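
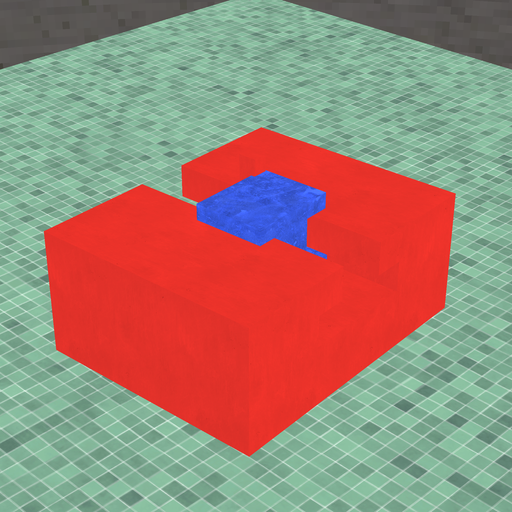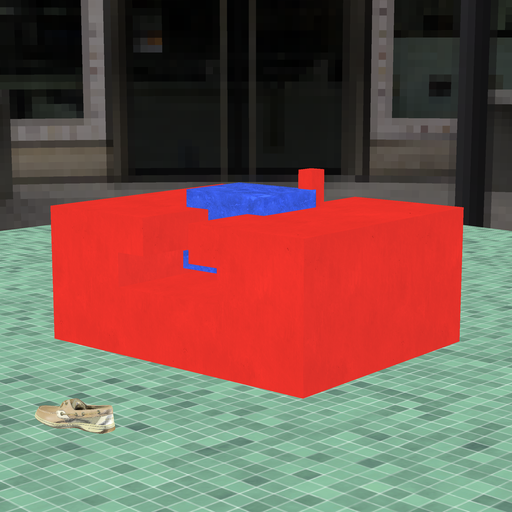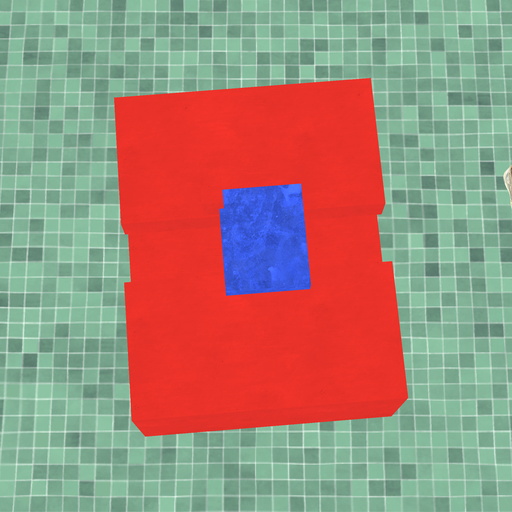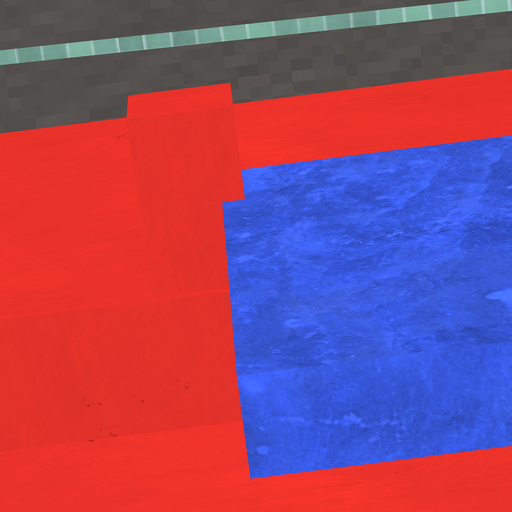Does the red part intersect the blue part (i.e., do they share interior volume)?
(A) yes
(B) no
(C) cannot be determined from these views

(A) yes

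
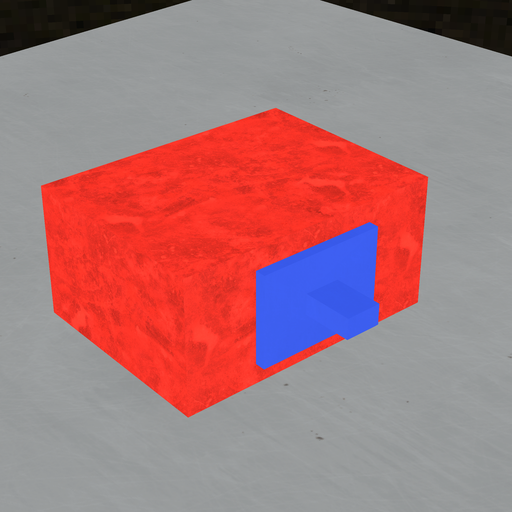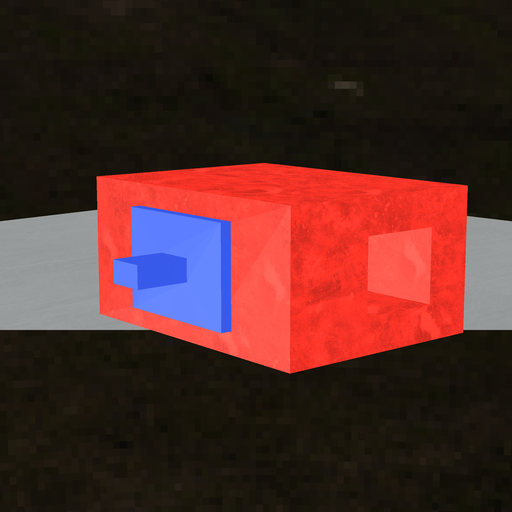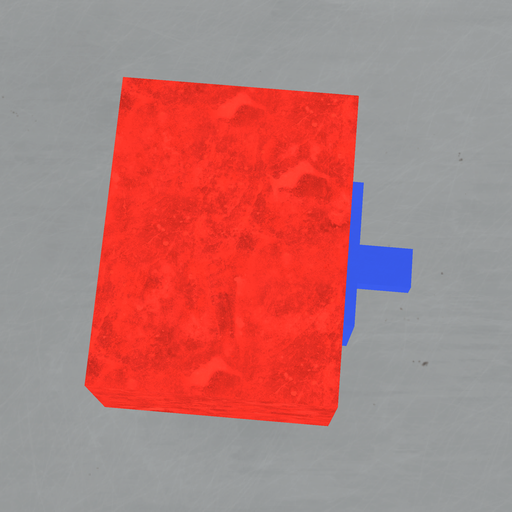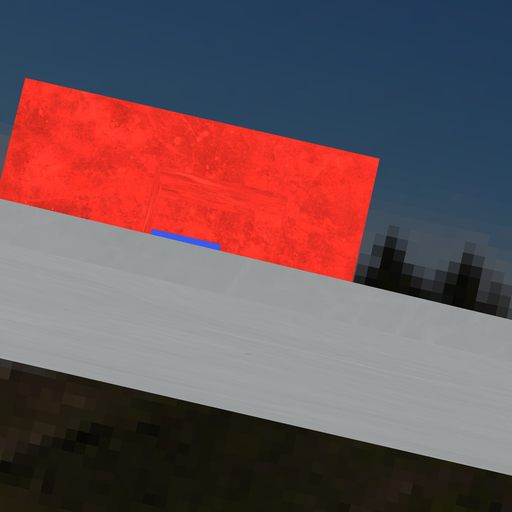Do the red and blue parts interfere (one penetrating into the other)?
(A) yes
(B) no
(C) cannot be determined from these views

(B) no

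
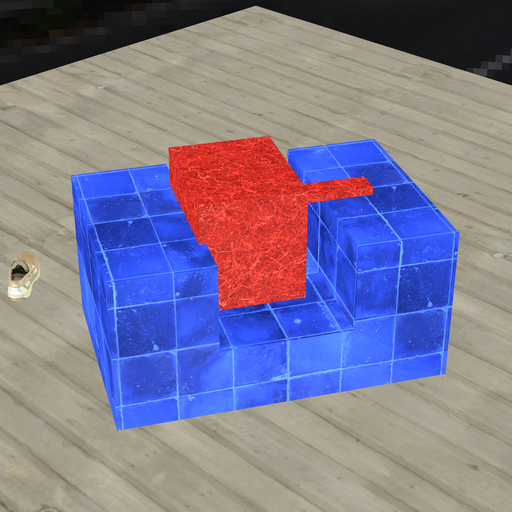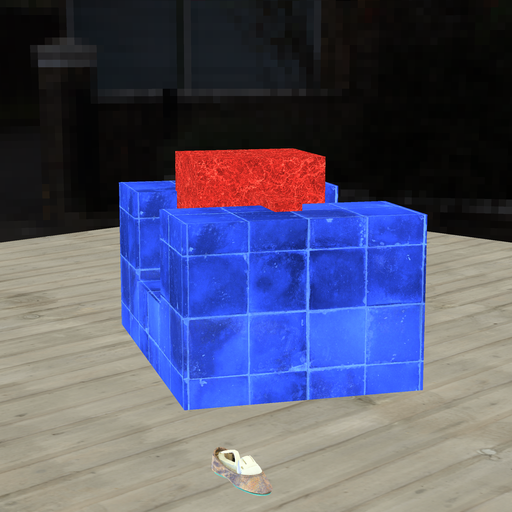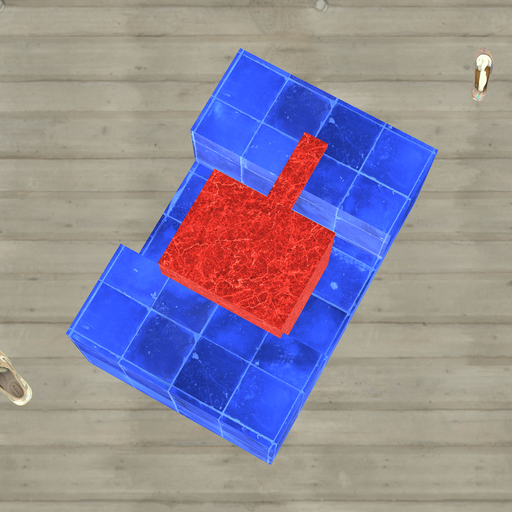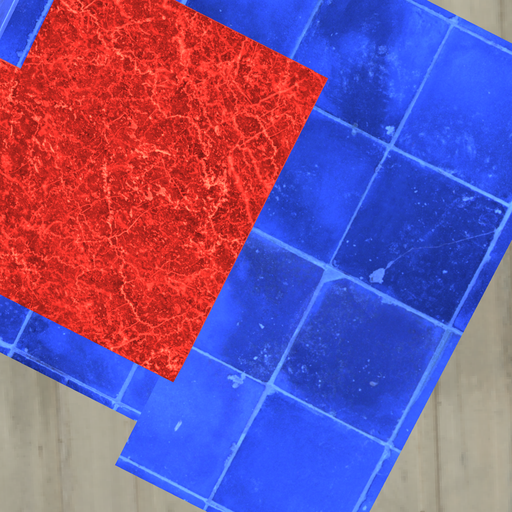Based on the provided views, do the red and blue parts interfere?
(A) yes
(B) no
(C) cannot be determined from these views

(A) yes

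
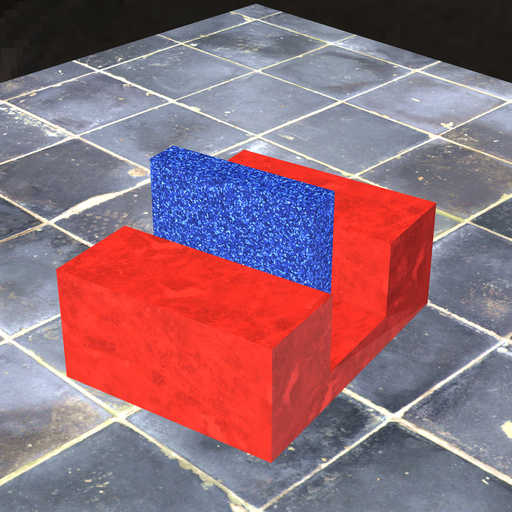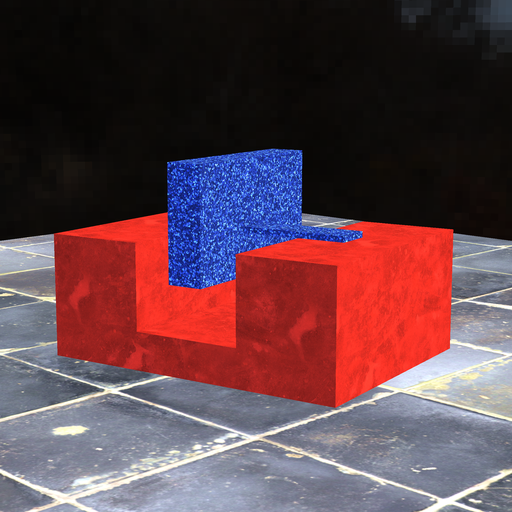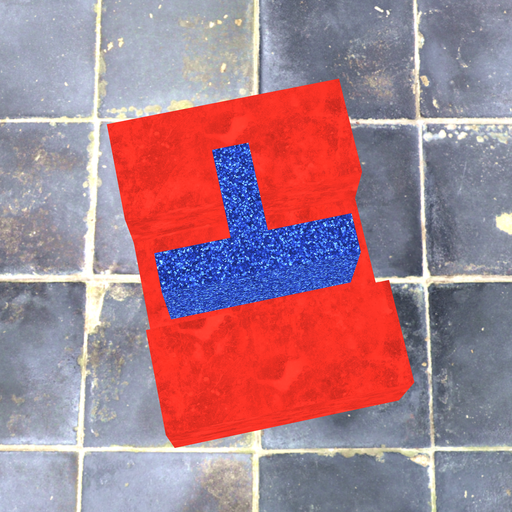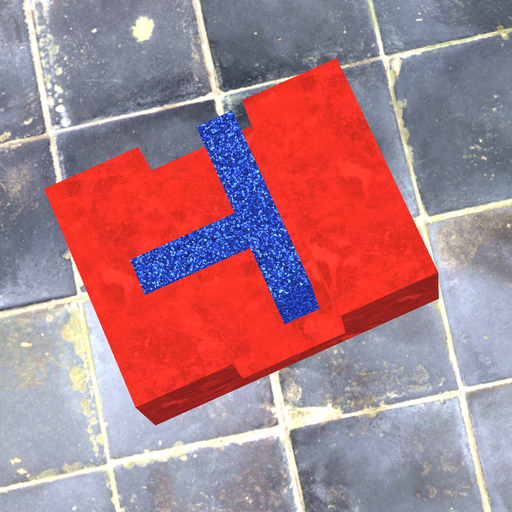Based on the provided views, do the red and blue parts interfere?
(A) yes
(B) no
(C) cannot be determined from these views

(B) no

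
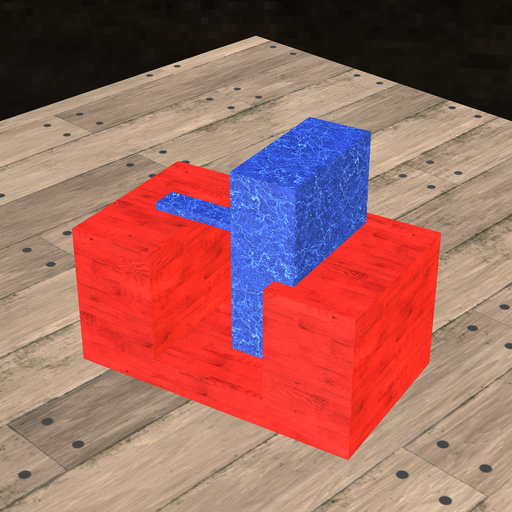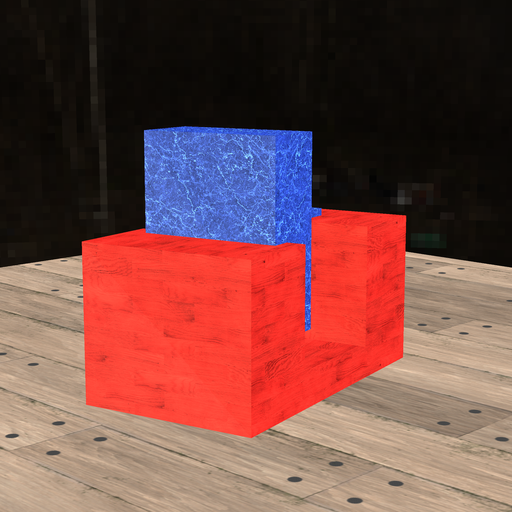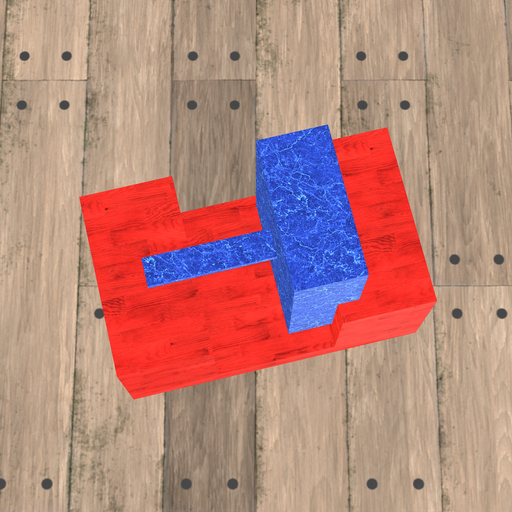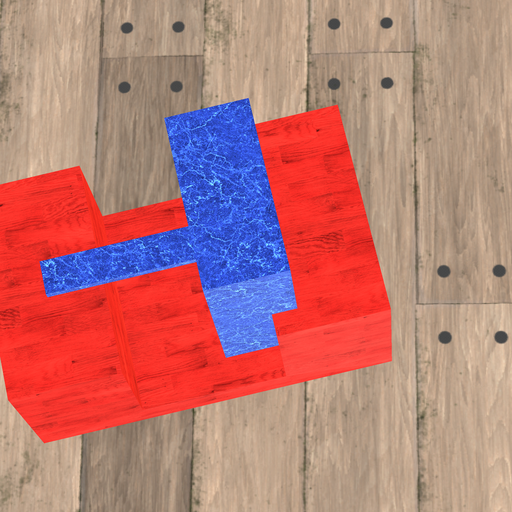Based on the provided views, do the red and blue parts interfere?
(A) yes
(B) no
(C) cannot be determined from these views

(A) yes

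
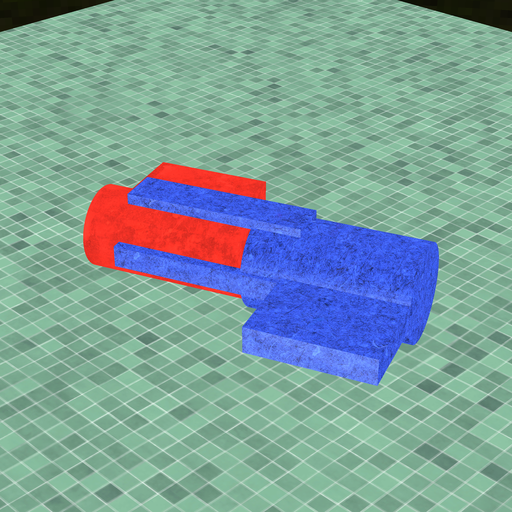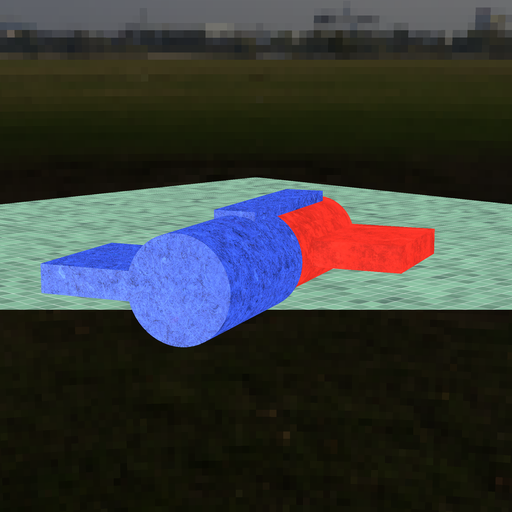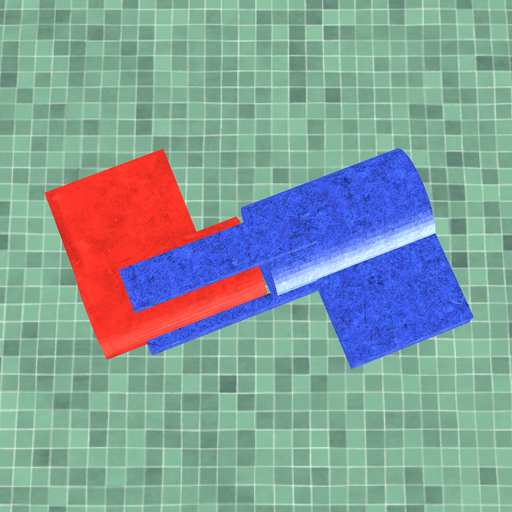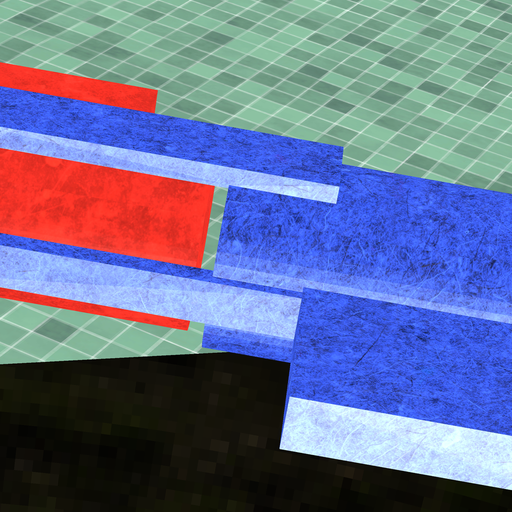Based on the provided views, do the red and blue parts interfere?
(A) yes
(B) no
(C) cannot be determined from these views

(B) no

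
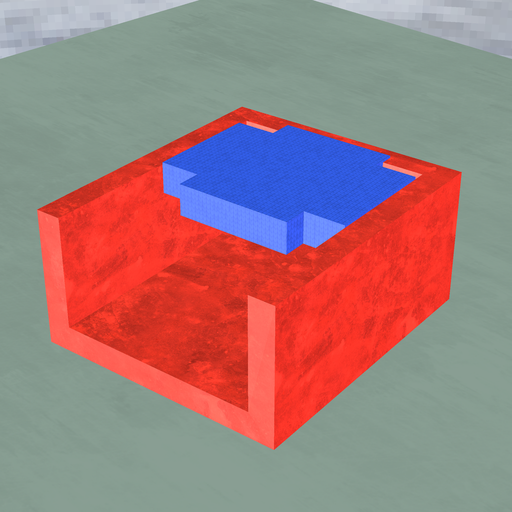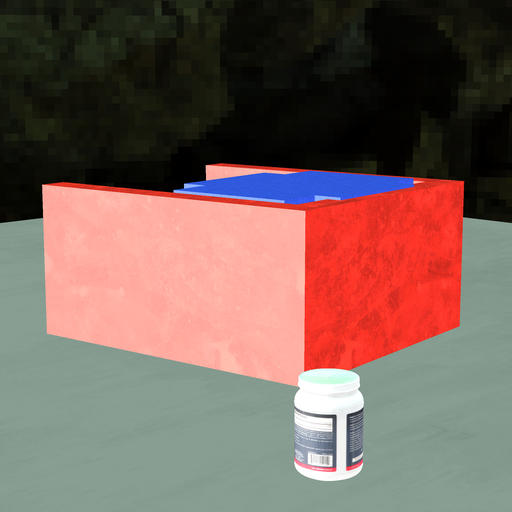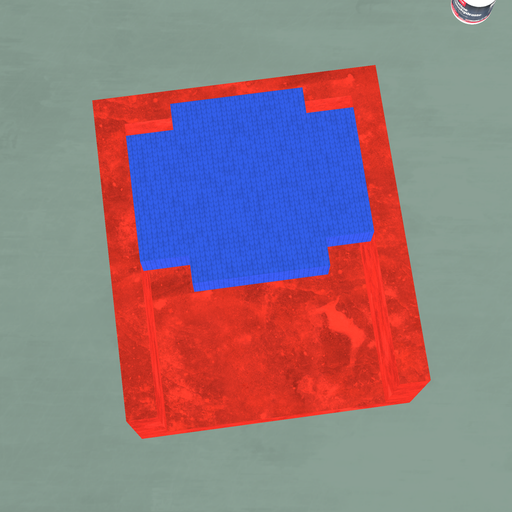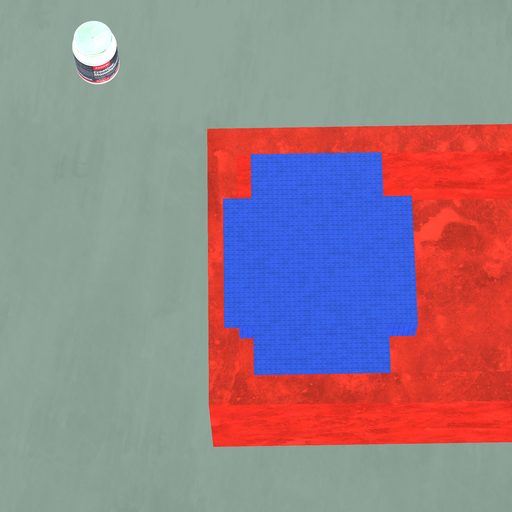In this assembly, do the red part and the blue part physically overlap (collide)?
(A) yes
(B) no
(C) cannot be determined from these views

(A) yes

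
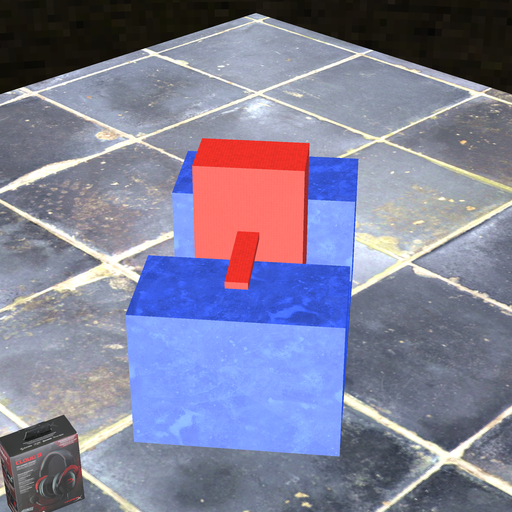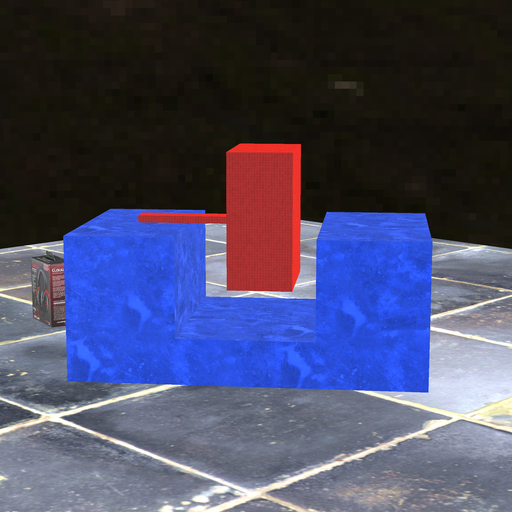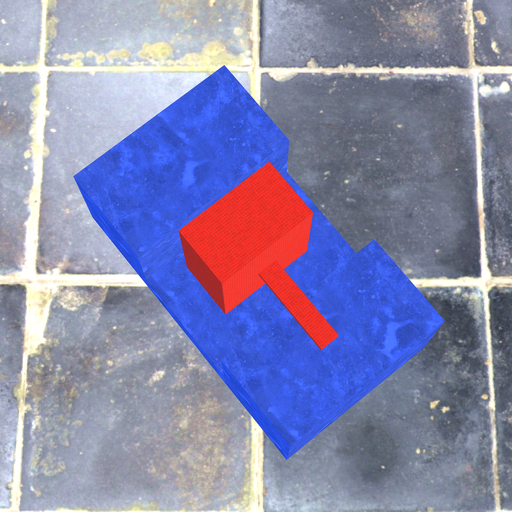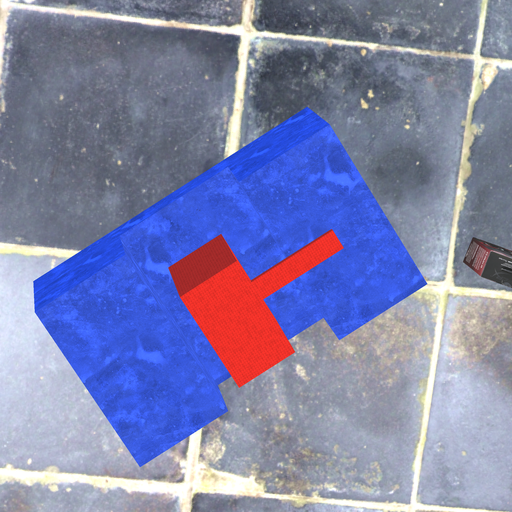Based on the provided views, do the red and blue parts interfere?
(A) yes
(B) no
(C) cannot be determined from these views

(B) no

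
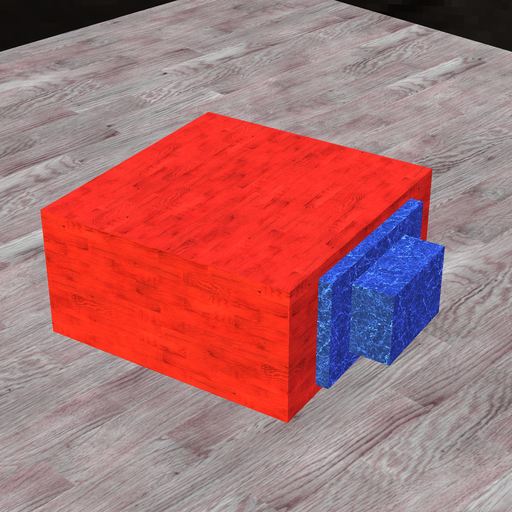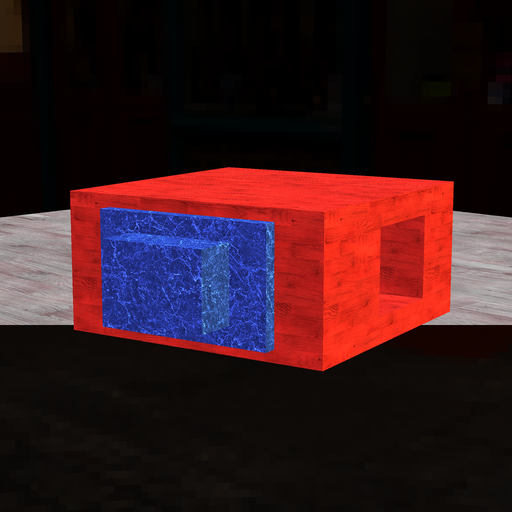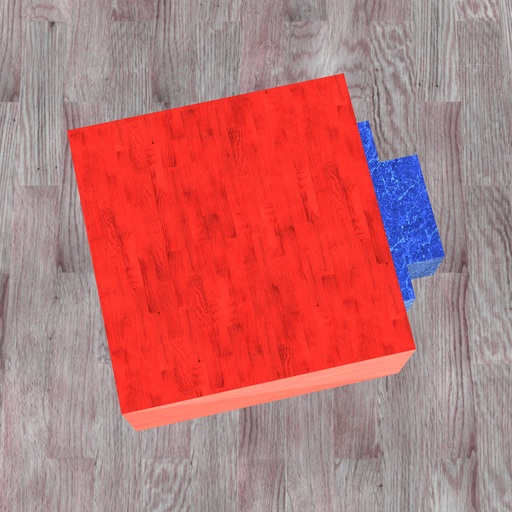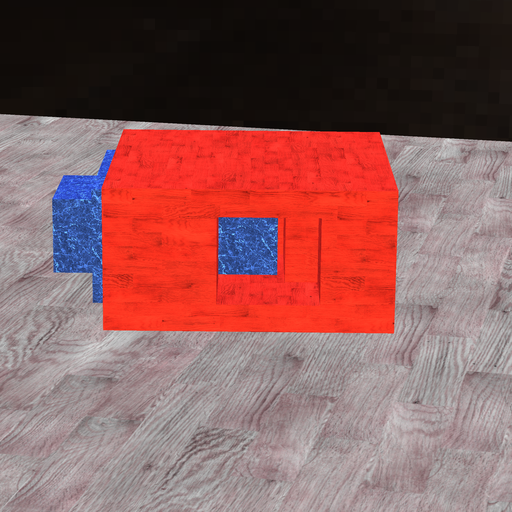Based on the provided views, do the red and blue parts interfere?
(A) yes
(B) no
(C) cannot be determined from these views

(B) no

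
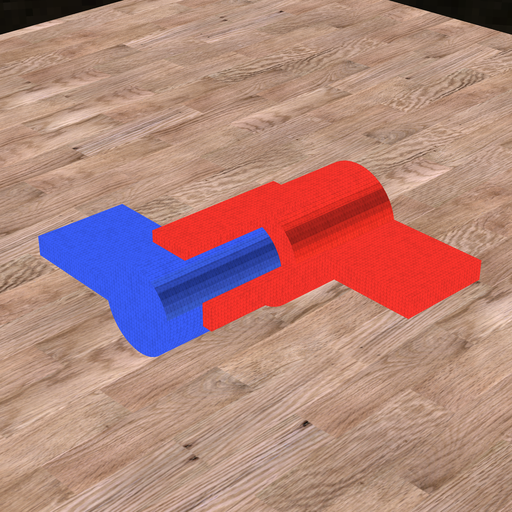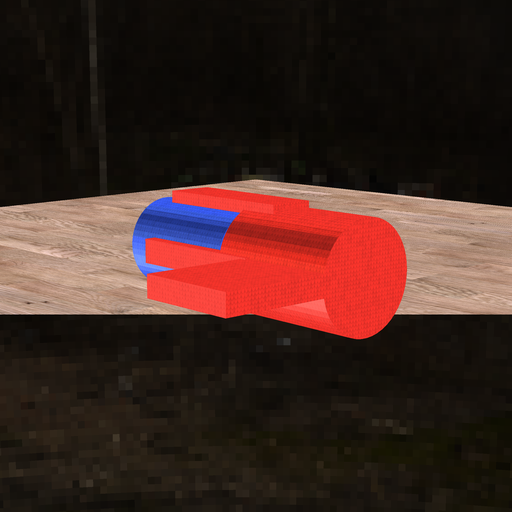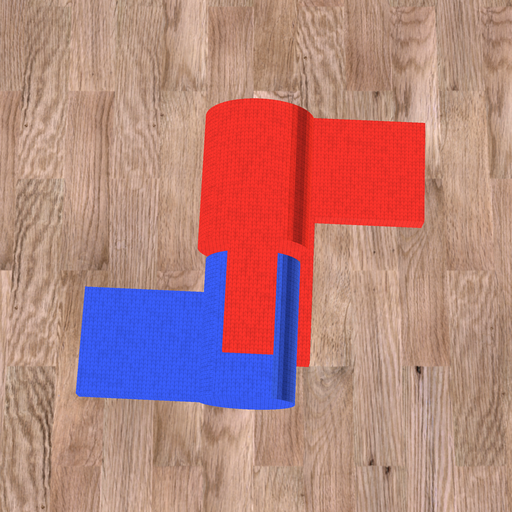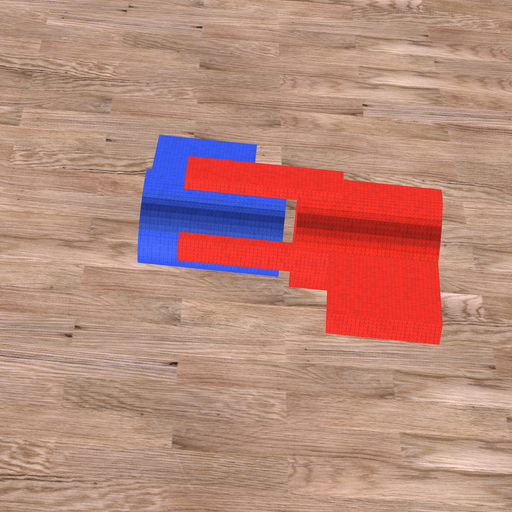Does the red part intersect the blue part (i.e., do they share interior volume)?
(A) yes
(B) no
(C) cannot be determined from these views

(B) no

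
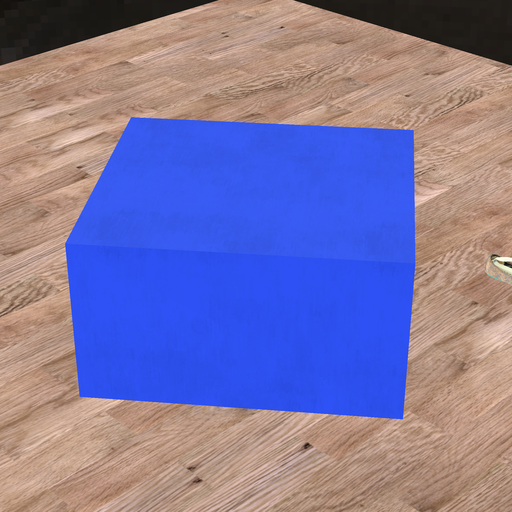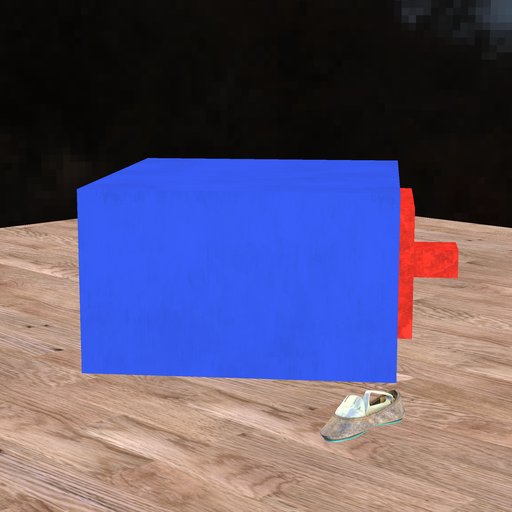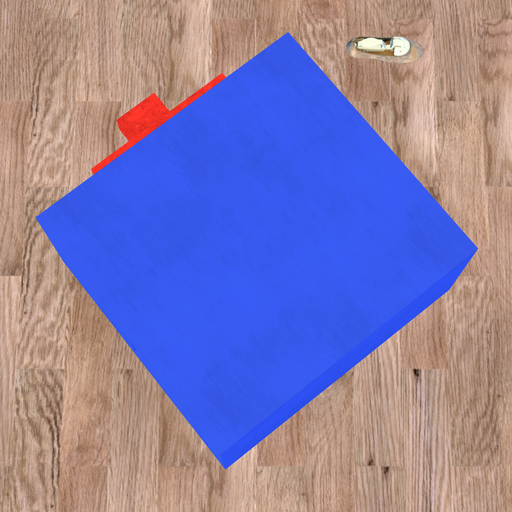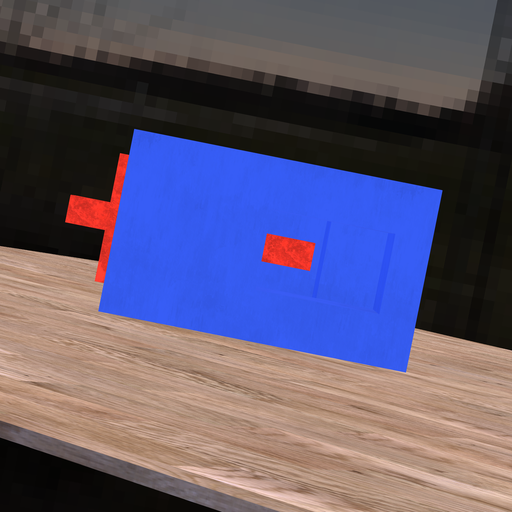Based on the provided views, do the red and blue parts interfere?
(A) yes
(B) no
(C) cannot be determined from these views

(B) no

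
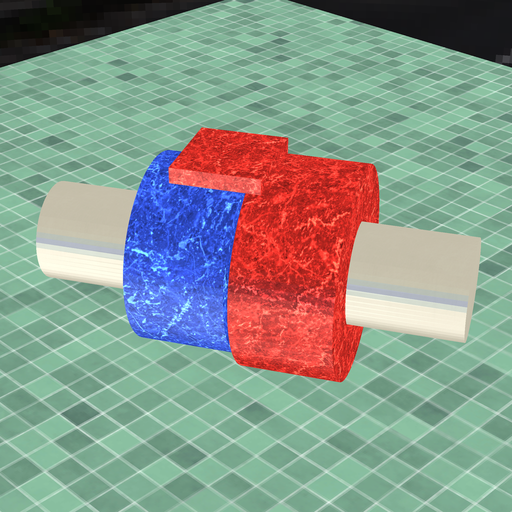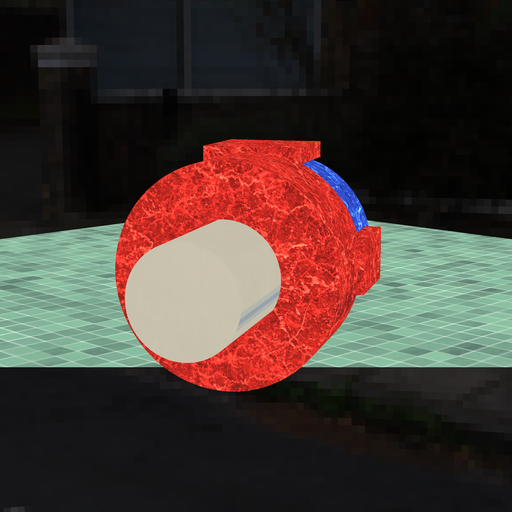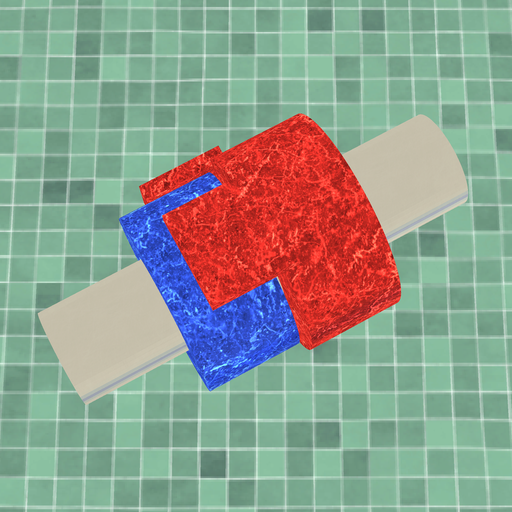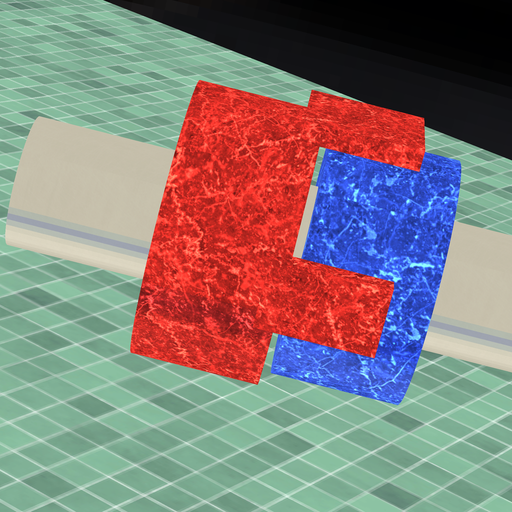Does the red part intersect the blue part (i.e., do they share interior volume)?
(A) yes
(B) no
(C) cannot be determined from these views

(B) no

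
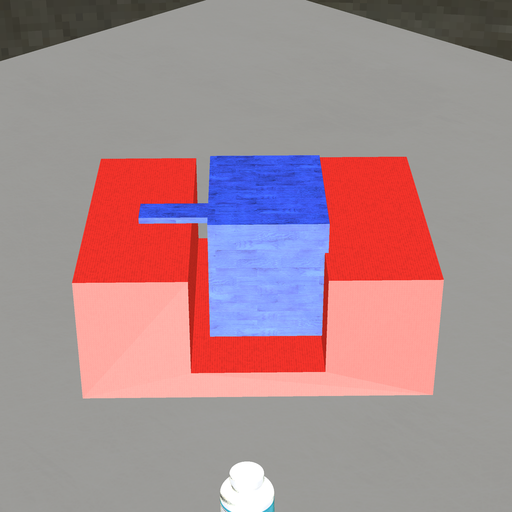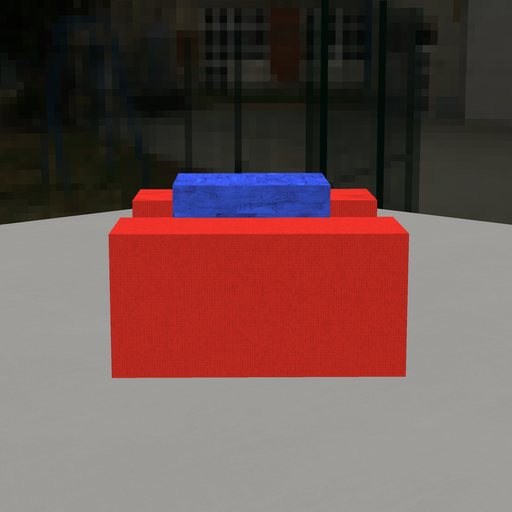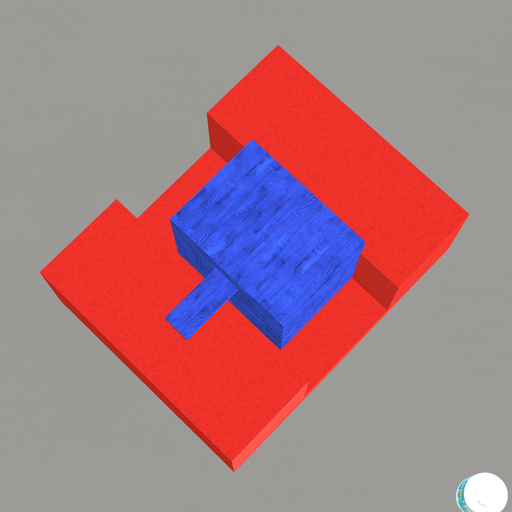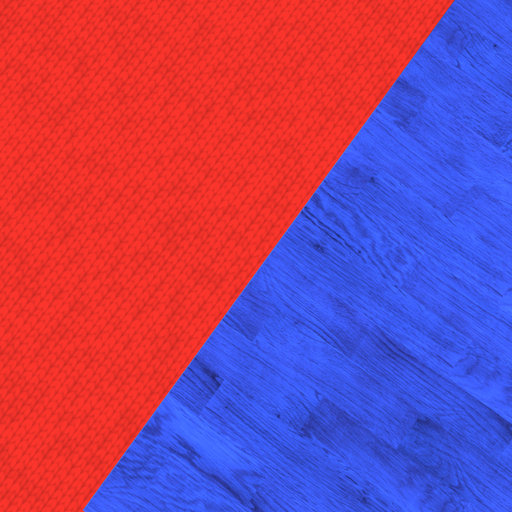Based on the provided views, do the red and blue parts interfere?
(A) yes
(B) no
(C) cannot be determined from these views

(A) yes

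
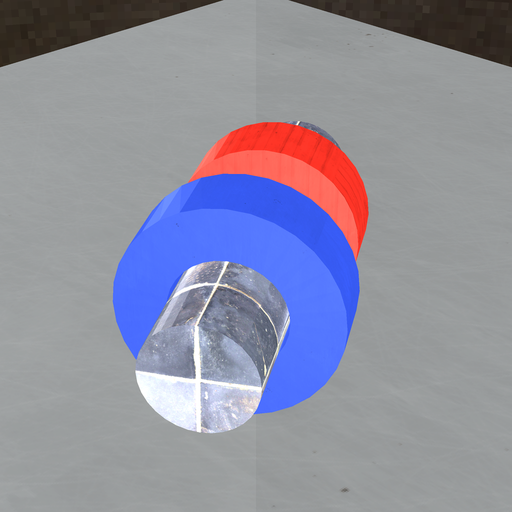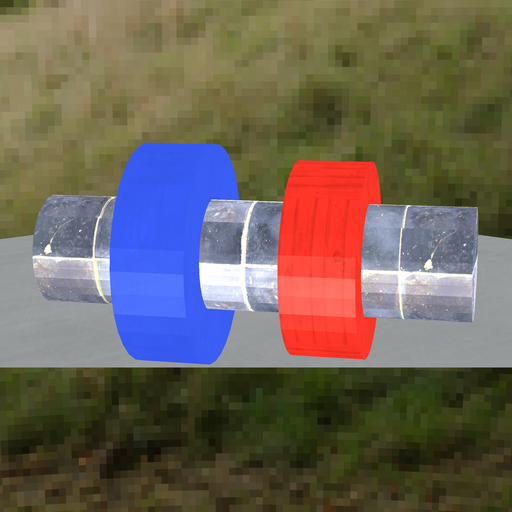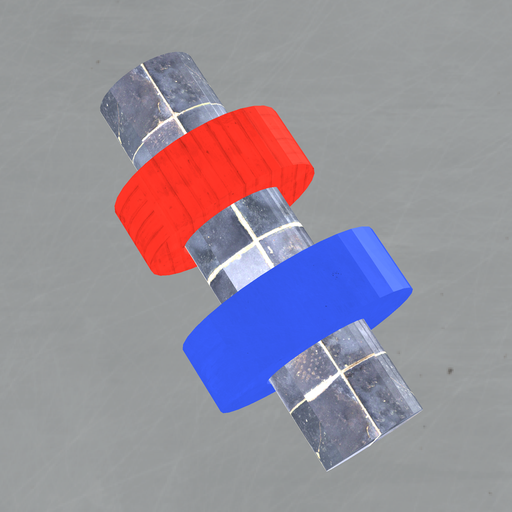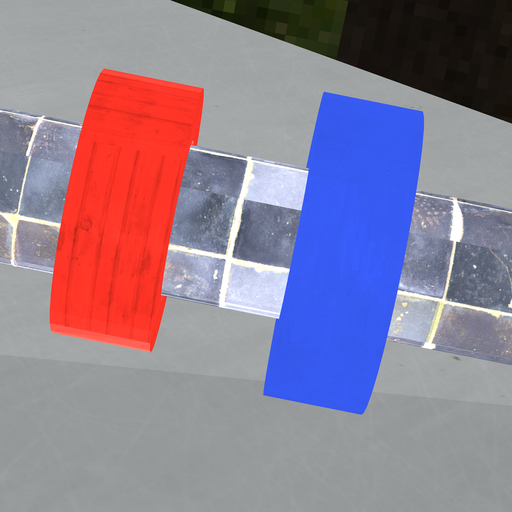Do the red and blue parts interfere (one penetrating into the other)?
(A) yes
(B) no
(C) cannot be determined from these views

(B) no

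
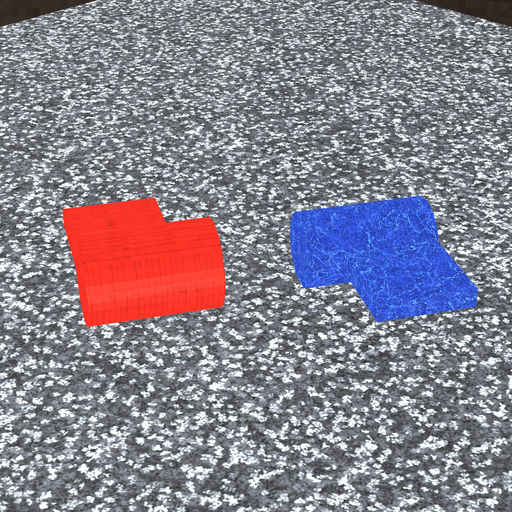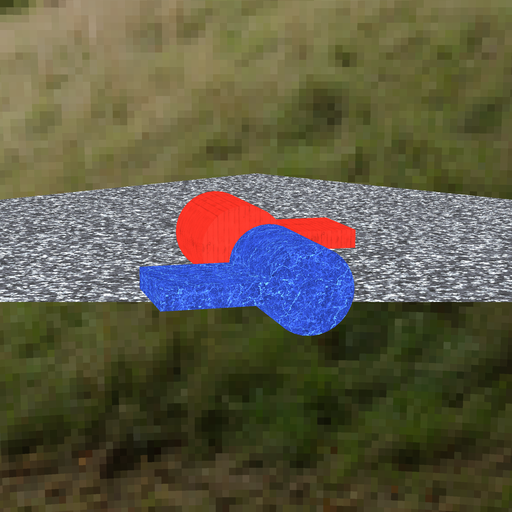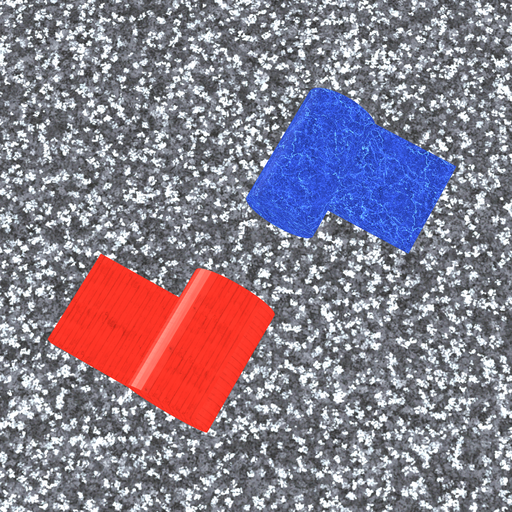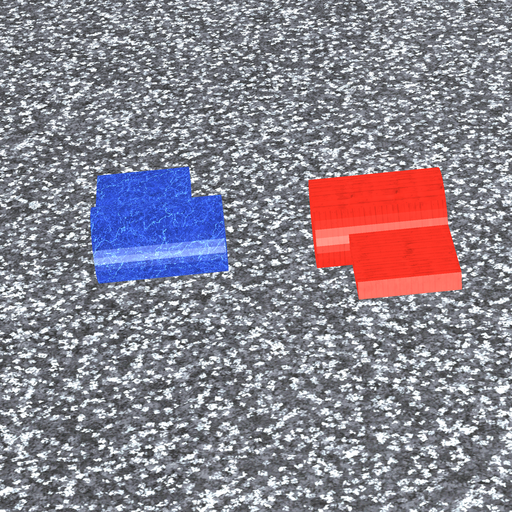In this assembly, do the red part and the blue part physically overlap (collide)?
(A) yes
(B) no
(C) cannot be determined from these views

(B) no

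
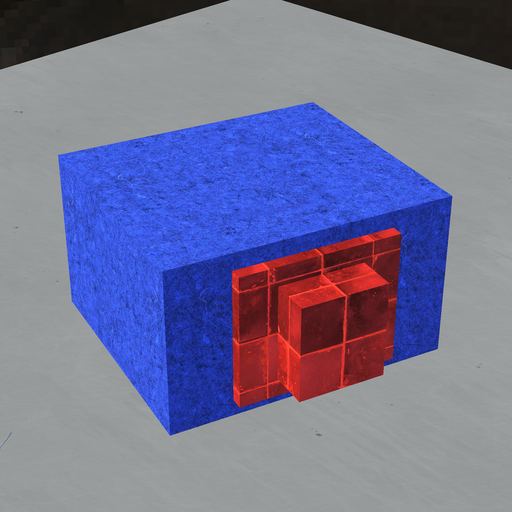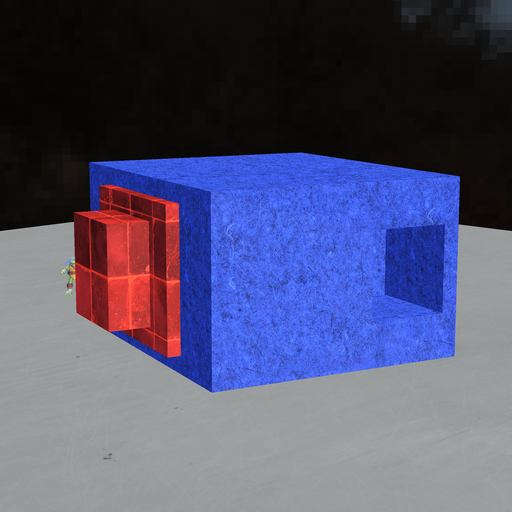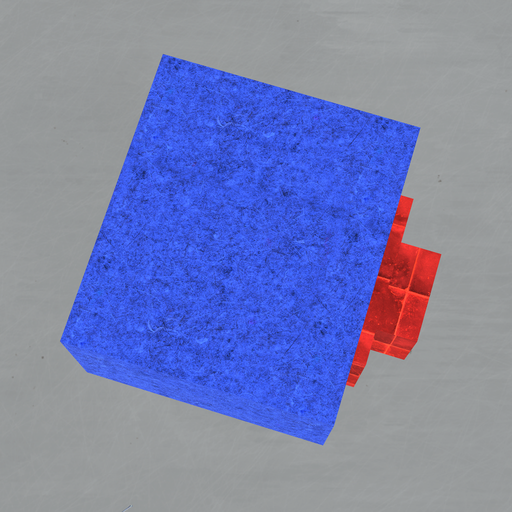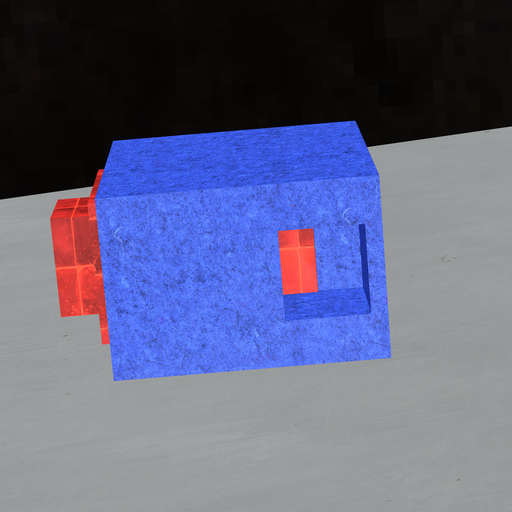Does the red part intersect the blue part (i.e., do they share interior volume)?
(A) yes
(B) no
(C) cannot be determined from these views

(A) yes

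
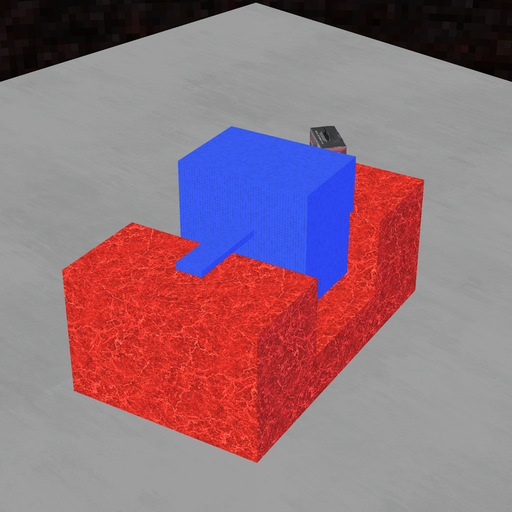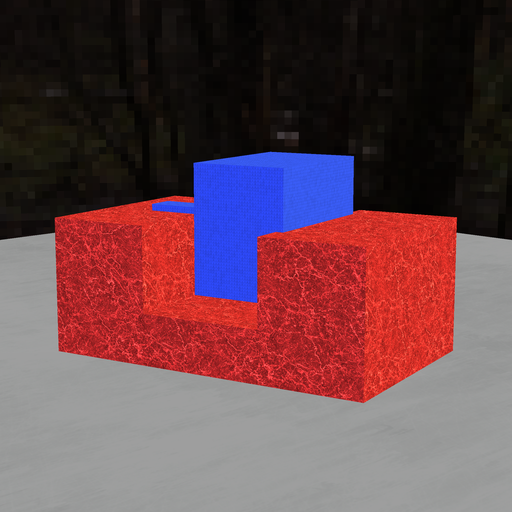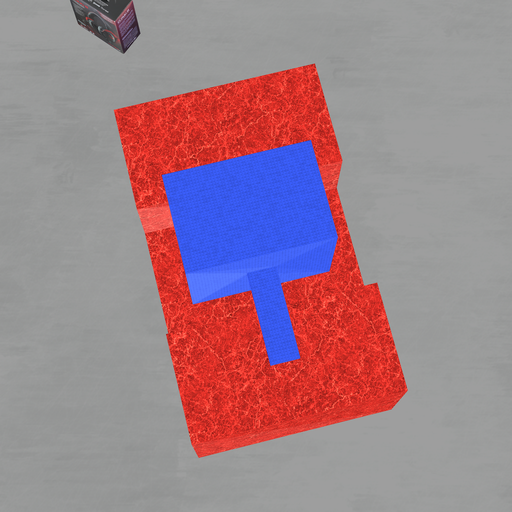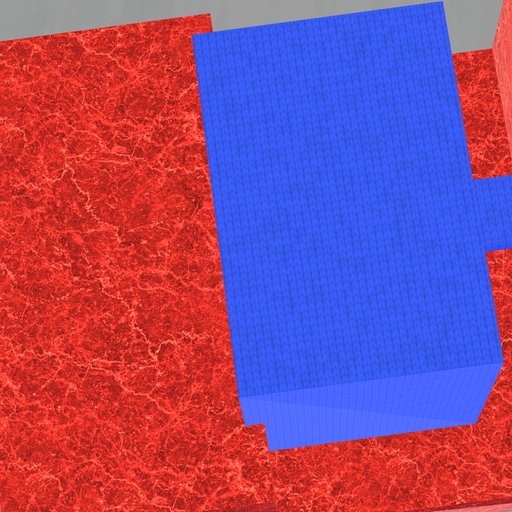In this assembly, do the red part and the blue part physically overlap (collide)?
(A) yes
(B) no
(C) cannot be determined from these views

(A) yes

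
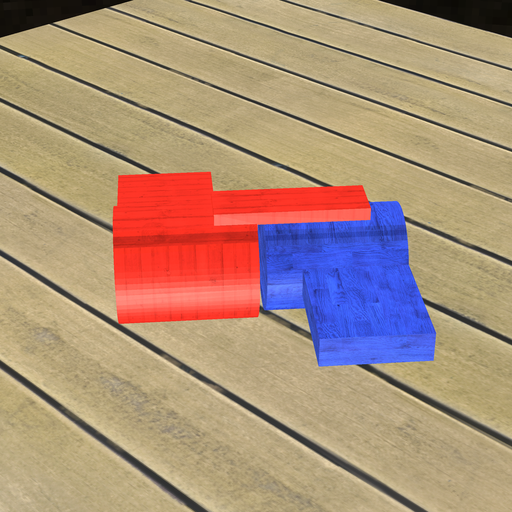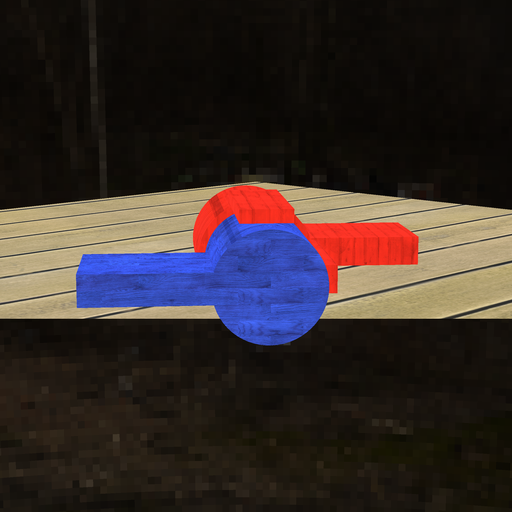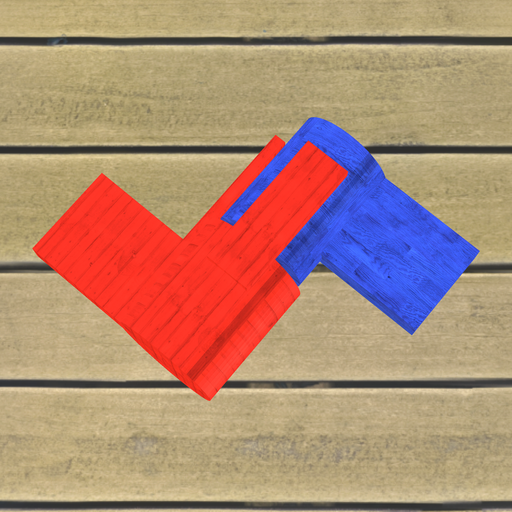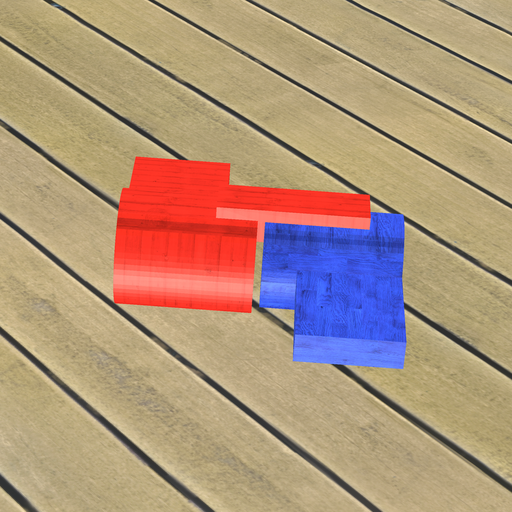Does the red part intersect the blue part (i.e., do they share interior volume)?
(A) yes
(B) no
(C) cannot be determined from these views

(B) no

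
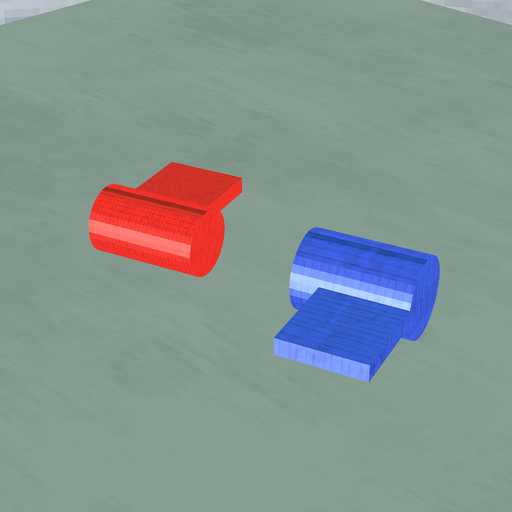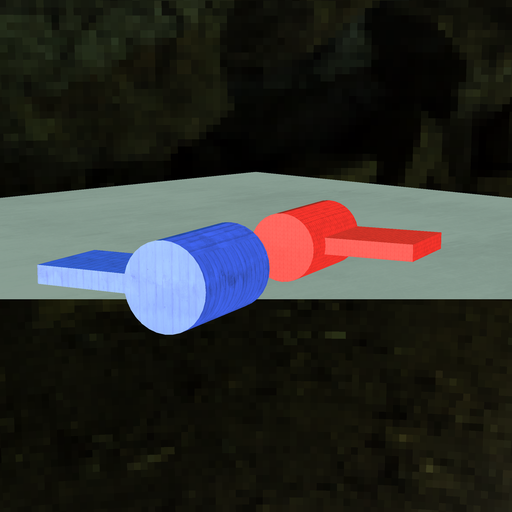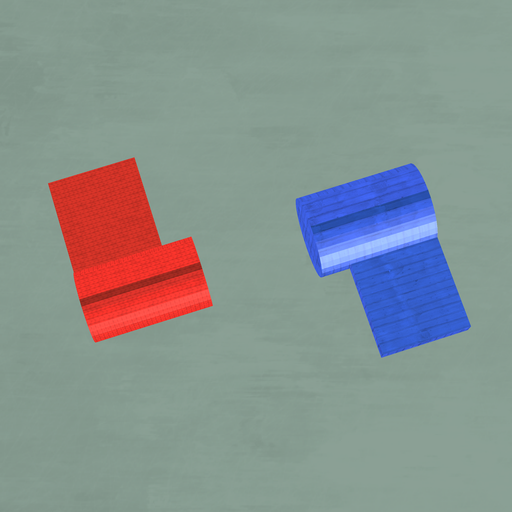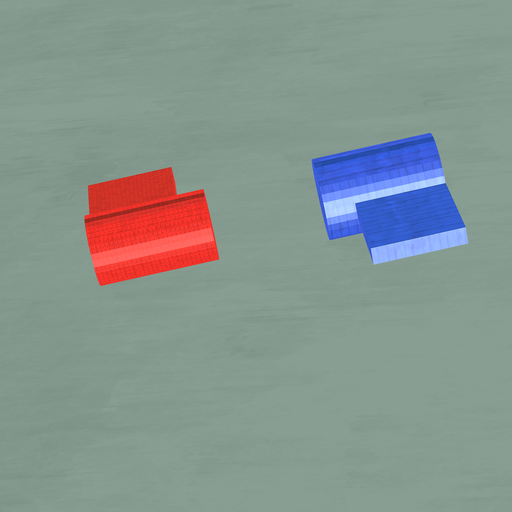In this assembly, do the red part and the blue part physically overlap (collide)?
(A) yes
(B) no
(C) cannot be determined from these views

(B) no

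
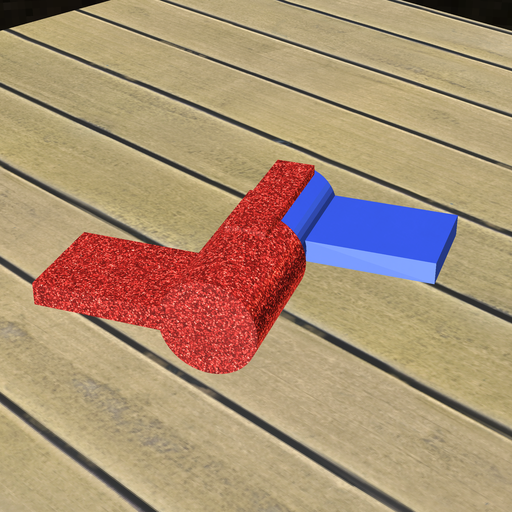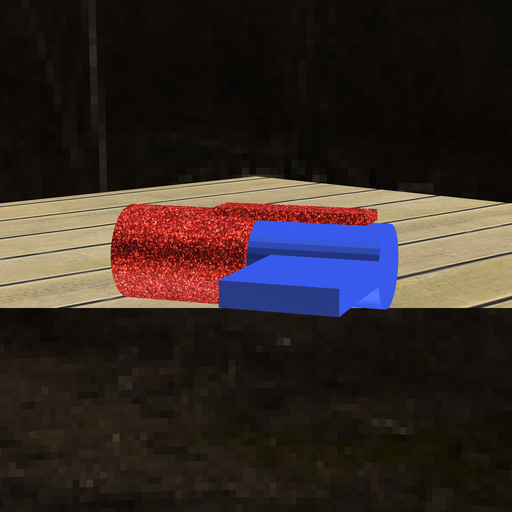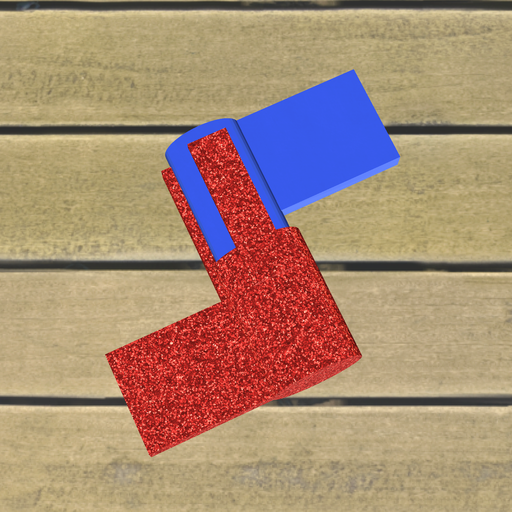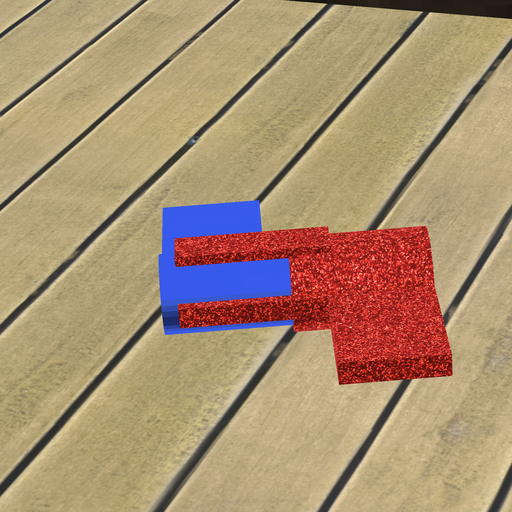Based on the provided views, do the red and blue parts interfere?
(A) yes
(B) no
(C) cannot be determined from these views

(A) yes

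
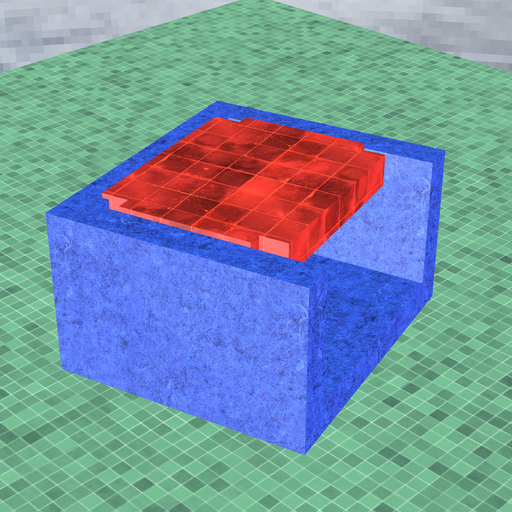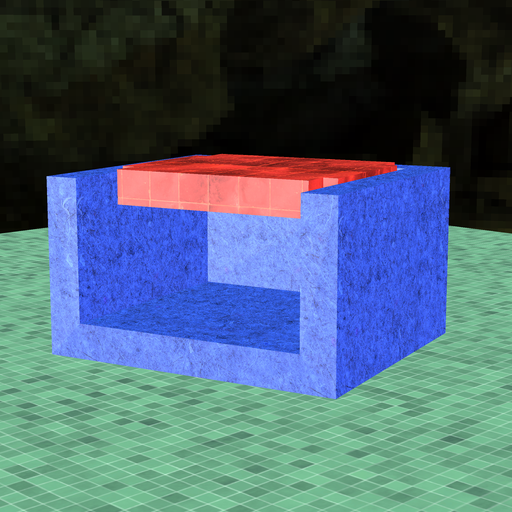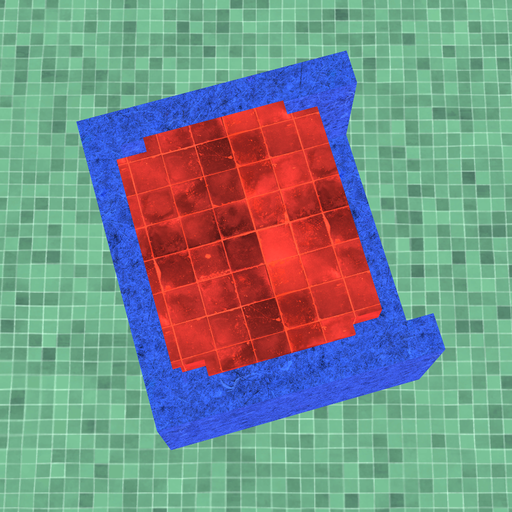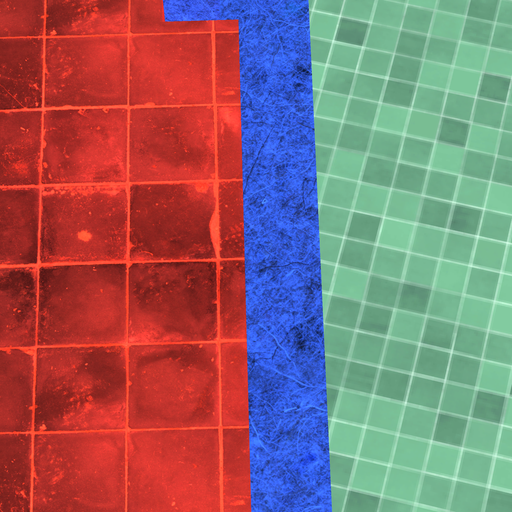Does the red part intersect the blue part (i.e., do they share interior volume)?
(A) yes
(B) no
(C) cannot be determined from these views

(A) yes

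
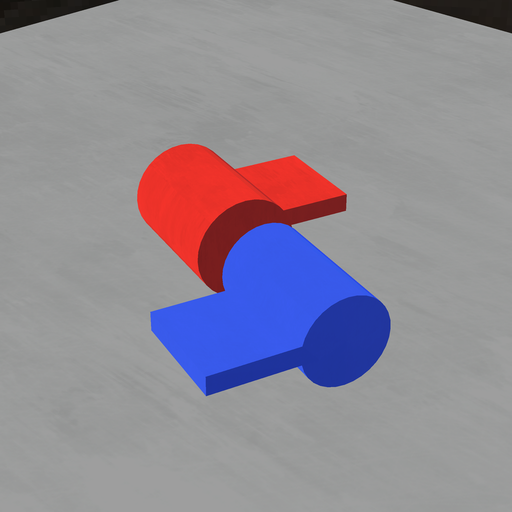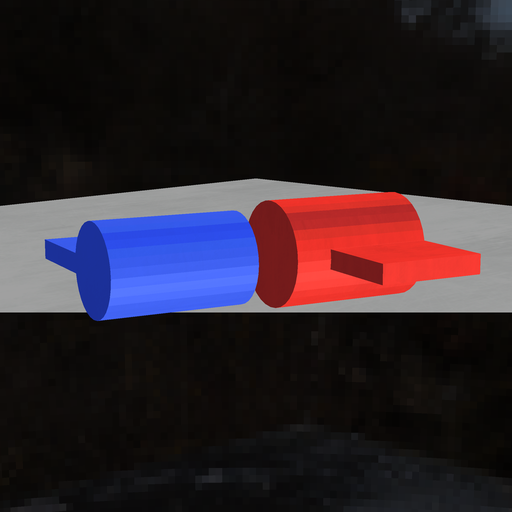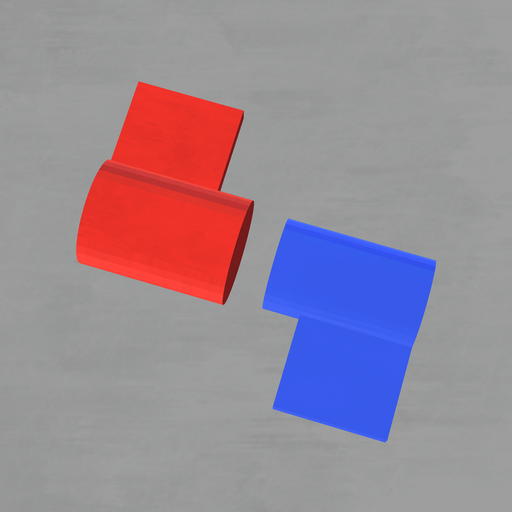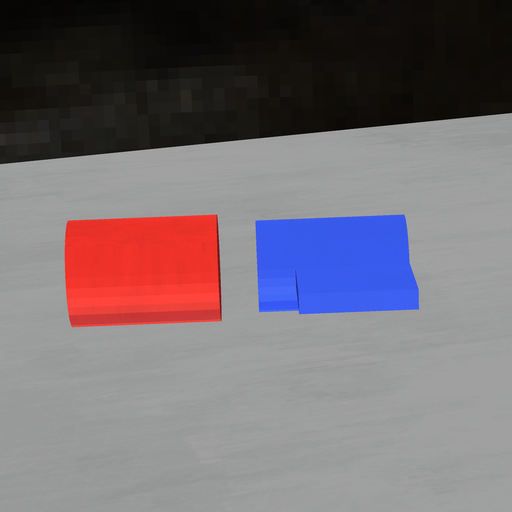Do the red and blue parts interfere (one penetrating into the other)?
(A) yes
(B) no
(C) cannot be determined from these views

(B) no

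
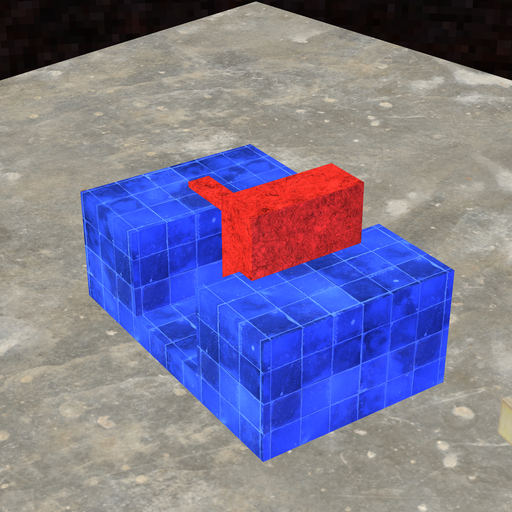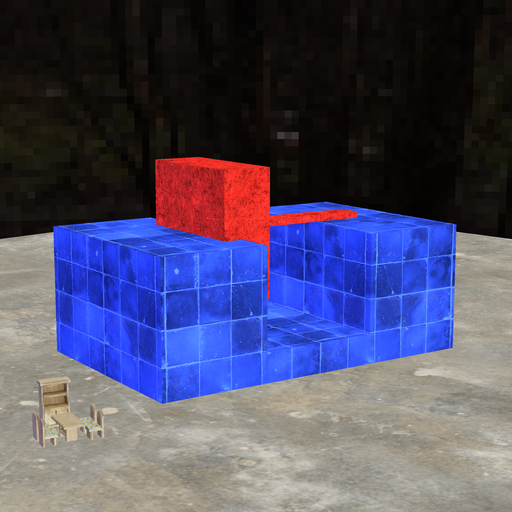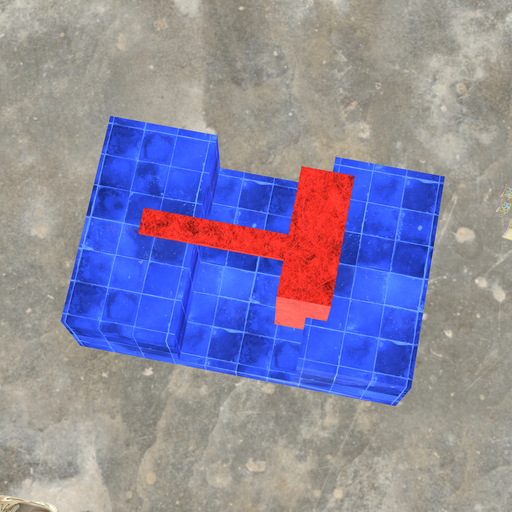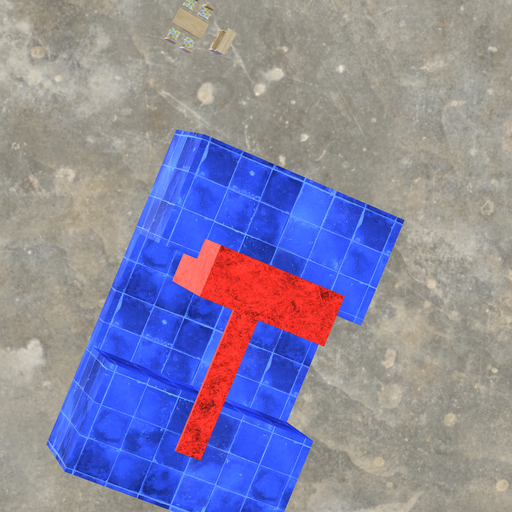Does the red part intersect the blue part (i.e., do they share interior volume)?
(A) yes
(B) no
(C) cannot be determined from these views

(A) yes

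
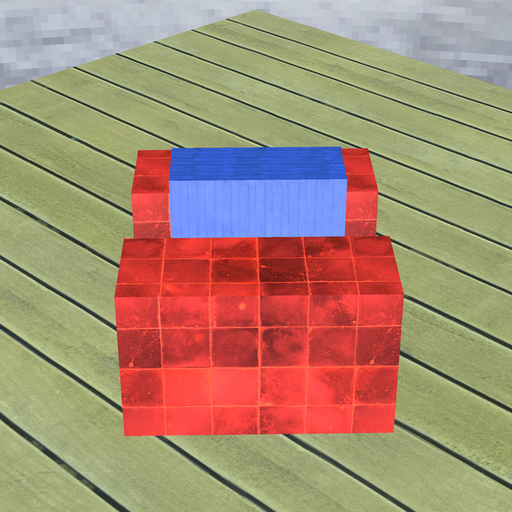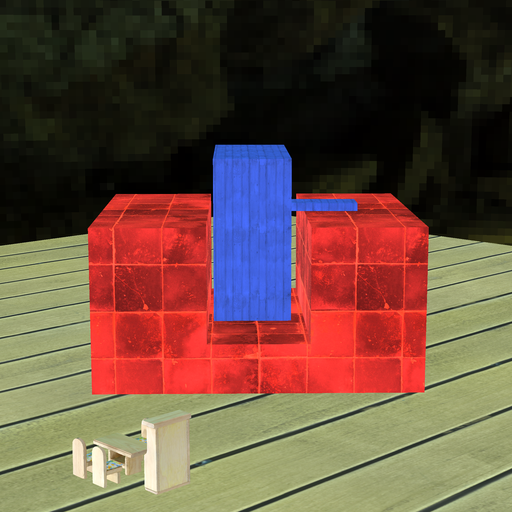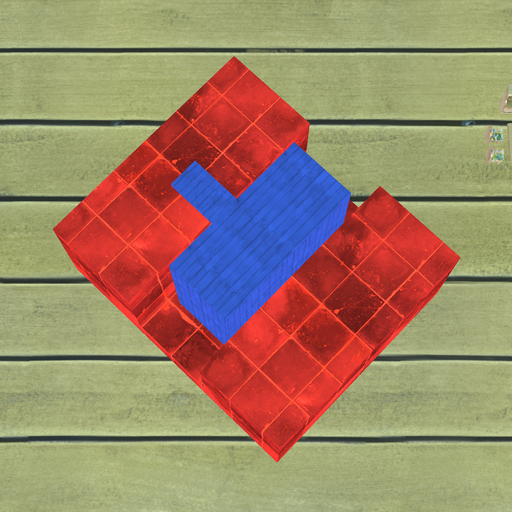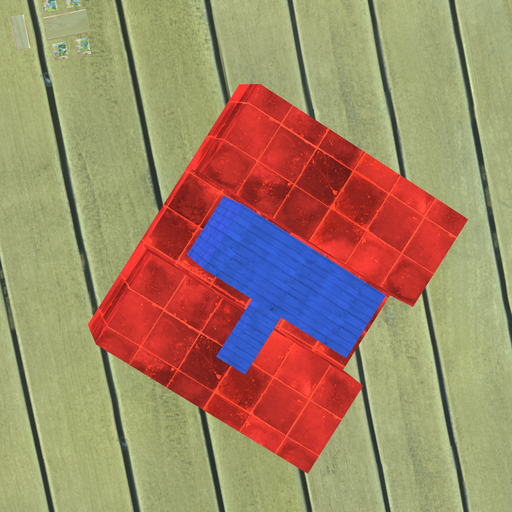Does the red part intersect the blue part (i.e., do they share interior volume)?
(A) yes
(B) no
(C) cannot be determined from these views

(B) no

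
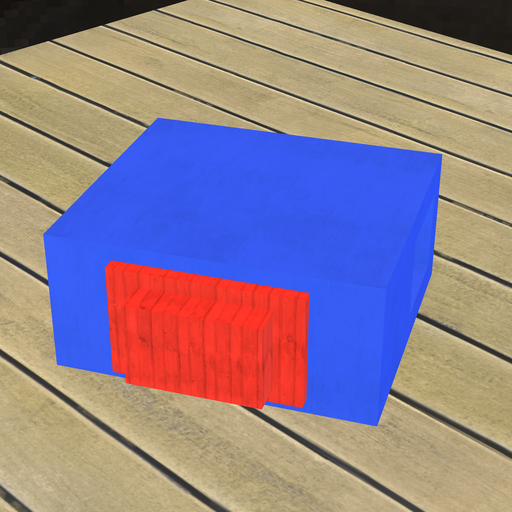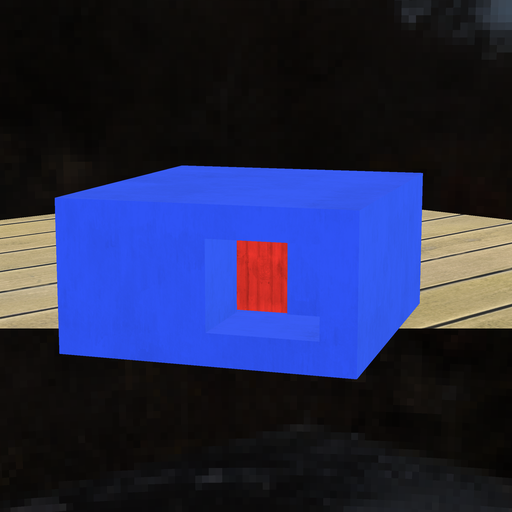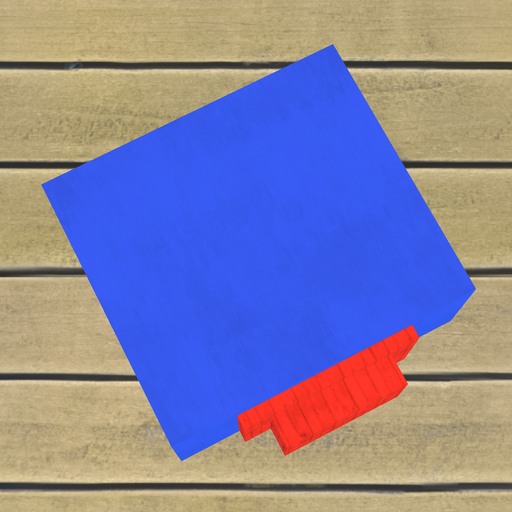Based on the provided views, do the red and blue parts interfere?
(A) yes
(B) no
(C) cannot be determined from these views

(C) cannot be determined from these views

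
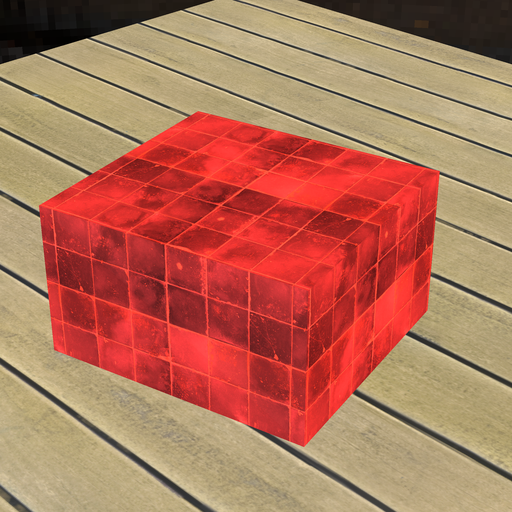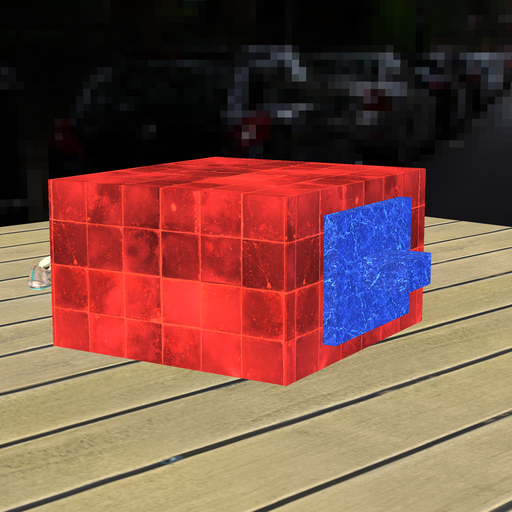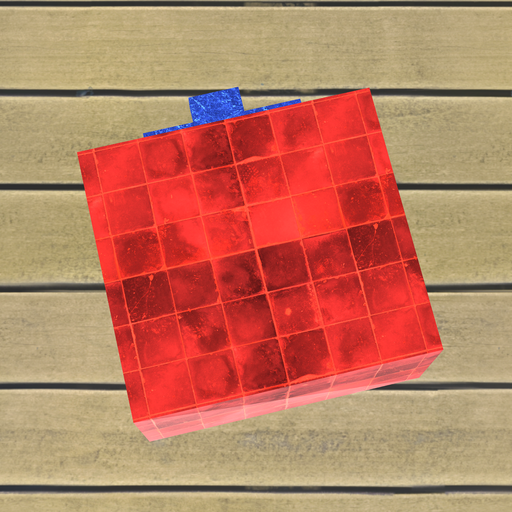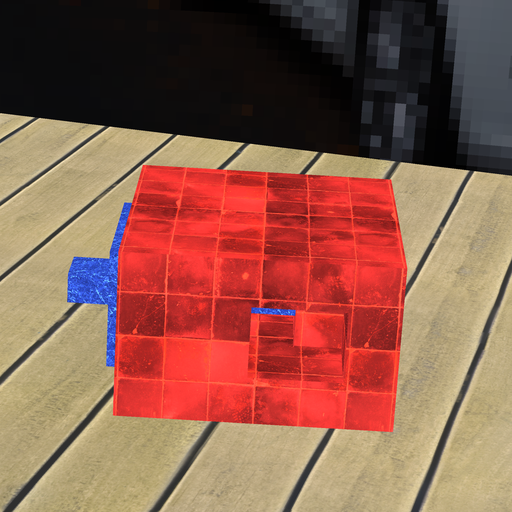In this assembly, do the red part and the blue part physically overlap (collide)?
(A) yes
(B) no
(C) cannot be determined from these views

(A) yes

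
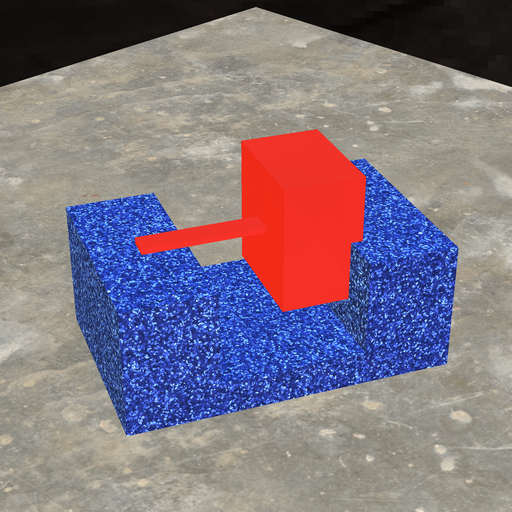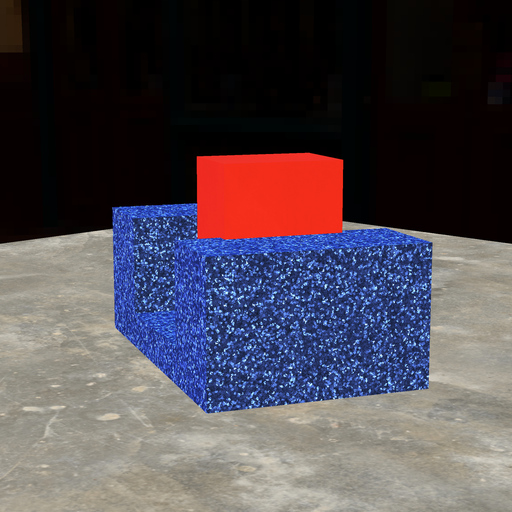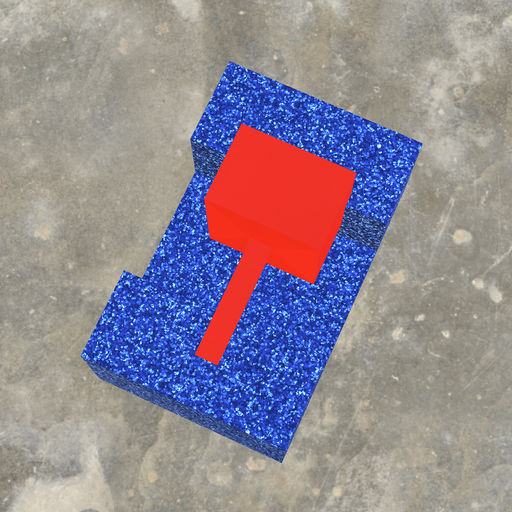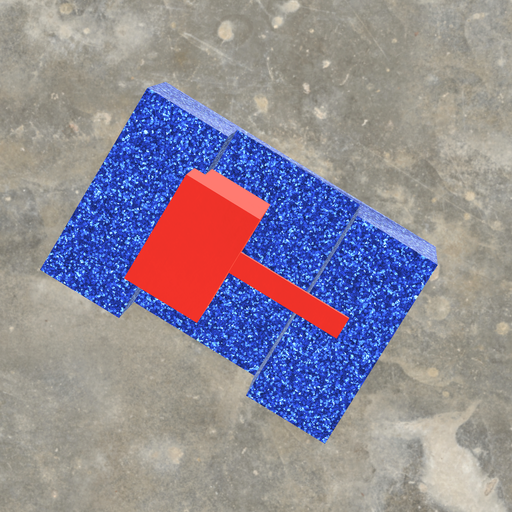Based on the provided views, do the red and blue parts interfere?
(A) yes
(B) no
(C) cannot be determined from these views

(A) yes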